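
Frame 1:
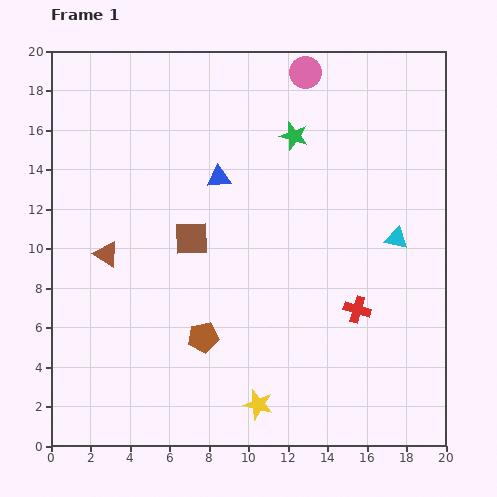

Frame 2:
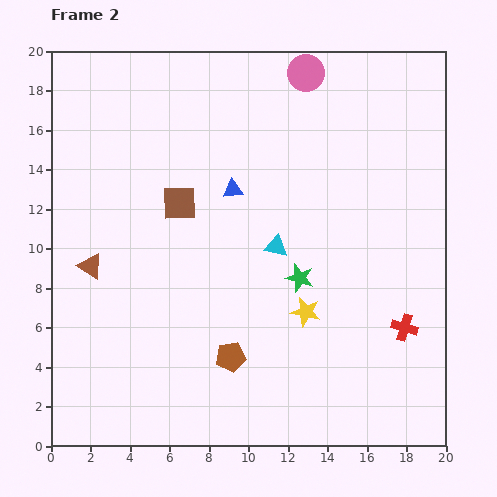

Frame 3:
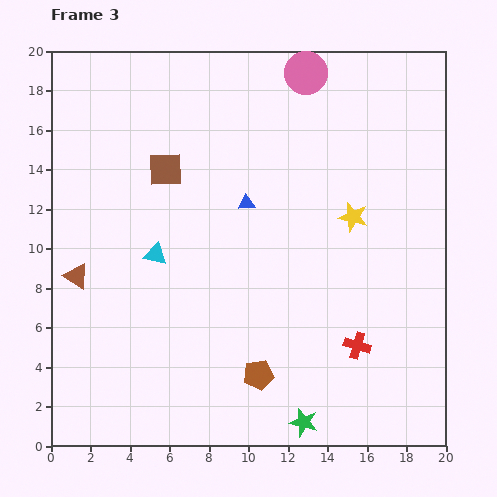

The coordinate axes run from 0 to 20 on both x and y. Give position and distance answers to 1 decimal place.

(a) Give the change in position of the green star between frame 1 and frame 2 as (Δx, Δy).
(0.3, -7.2)

The green star was at (12.3, 15.7) in frame 1 and (12.6, 8.5) in frame 2.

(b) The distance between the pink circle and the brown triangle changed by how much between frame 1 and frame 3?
+1.8

Distance in frame 1: 13.7. Distance in frame 3: 15.5.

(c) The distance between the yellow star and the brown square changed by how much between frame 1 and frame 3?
+0.7

Distance in frame 1: 9.1. Distance in frame 3: 9.8.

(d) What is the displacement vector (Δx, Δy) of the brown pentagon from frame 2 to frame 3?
(1.4, -0.9)

The brown pentagon was at (9.1, 4.5) in frame 2 and (10.5, 3.6) in frame 3.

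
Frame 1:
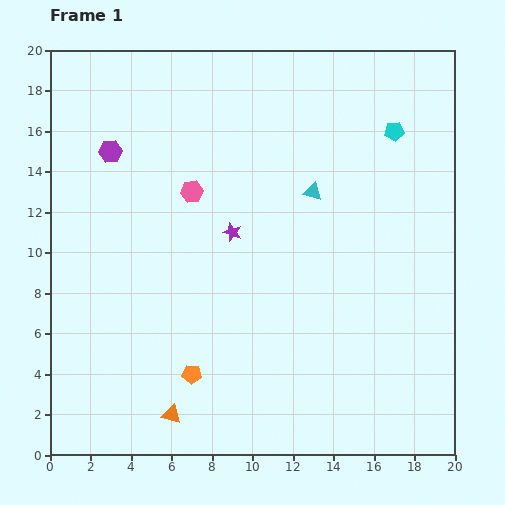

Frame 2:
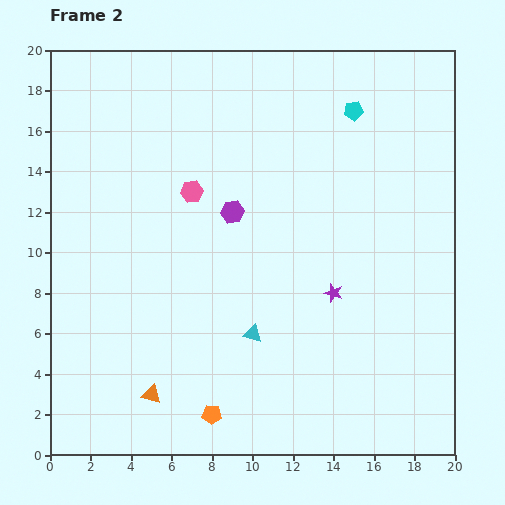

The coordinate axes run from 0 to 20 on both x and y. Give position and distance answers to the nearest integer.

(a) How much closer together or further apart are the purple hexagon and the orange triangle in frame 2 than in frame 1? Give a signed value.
-3

Distance in frame 1: 13. Distance in frame 2: 10.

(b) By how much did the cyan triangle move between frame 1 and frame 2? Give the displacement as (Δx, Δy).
(-3, -7)

The cyan triangle was at (13, 13) in frame 1 and (10, 6) in frame 2.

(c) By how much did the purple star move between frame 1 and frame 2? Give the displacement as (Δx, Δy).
(5, -3)

The purple star was at (9, 11) in frame 1 and (14, 8) in frame 2.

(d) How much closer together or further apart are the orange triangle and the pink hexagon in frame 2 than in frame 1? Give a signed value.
-1

Distance in frame 1: 11. Distance in frame 2: 10.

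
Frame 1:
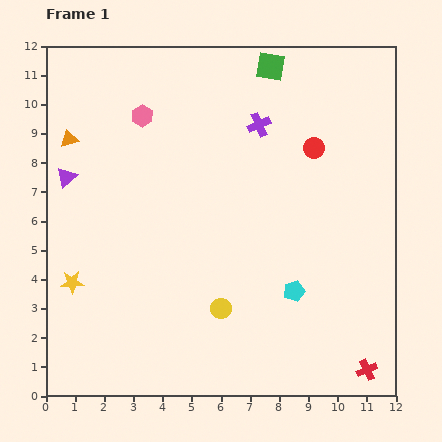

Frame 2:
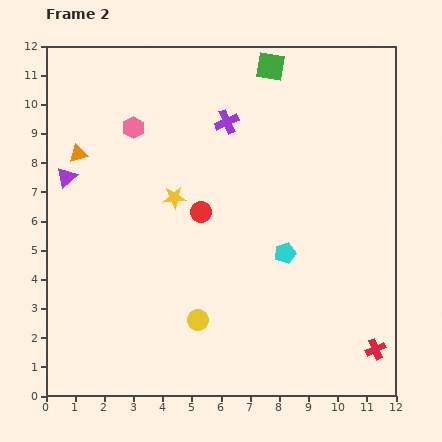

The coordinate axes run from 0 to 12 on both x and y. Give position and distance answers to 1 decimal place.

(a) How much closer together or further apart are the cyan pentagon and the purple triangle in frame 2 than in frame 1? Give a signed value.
-0.8

Distance in frame 1: 8.7. Distance in frame 2: 7.9.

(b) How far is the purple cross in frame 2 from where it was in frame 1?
1.1

The purple cross moved from (7.3, 9.3) to (6.2, 9.4), a distance of √(1.1² + 0.1²) ≈ 1.1.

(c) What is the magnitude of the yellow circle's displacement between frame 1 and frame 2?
0.9

The yellow circle moved from (6.0, 3.0) to (5.2, 2.6), a distance of √(0.8² + 0.4²) ≈ 0.9.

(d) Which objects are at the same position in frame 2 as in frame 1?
the green square, the purple triangle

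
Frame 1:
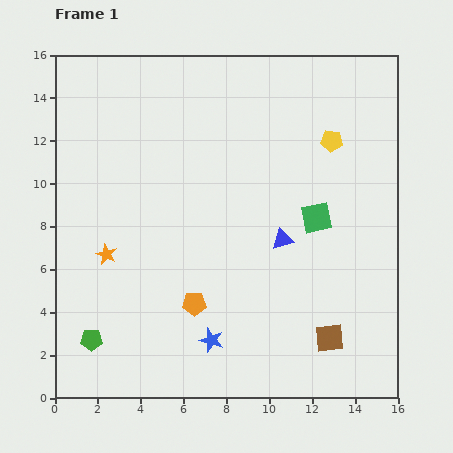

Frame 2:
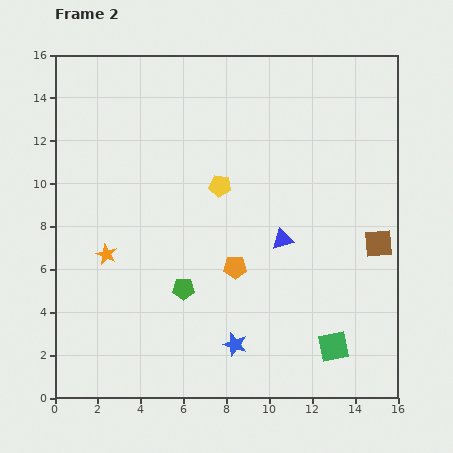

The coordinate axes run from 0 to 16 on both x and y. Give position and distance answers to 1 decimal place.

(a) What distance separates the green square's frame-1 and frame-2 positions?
6.1

The green square moved from (12.2, 8.4) to (13.0, 2.4), a distance of √(0.8² + 6.0²) ≈ 6.1.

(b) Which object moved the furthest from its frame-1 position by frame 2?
the green square

(moved 6.1; next 5.6)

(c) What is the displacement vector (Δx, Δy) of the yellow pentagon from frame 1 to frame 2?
(-5.2, -2.1)

The yellow pentagon was at (12.9, 12.0) in frame 1 and (7.7, 9.9) in frame 2.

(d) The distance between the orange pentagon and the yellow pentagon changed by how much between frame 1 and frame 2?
-6.0

Distance in frame 1: 9.9. Distance in frame 2: 3.9.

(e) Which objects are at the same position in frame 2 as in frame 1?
the orange star, the blue triangle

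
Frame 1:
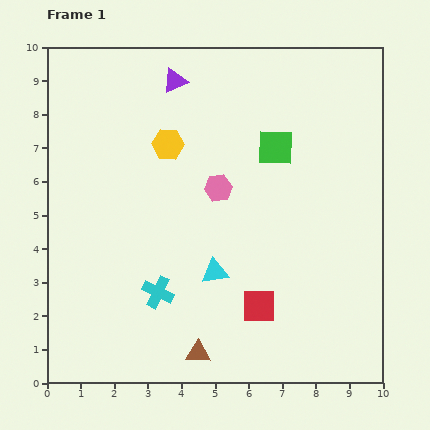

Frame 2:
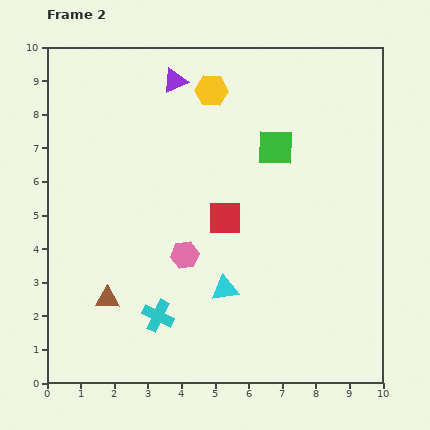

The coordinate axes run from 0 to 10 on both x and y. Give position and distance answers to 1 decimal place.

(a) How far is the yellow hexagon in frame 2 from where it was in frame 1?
2.1

The yellow hexagon moved from (3.6, 7.1) to (4.9, 8.7), a distance of √(1.3² + 1.6²) ≈ 2.1.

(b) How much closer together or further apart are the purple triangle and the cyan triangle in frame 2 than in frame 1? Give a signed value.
+0.6

Distance in frame 1: 5.8. Distance in frame 2: 6.4.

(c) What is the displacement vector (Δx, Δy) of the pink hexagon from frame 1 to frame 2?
(-1.0, -2.0)

The pink hexagon was at (5.1, 5.8) in frame 1 and (4.1, 3.8) in frame 2.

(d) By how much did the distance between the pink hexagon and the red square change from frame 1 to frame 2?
-2.1

Distance in frame 1: 3.7. Distance in frame 2: 1.6.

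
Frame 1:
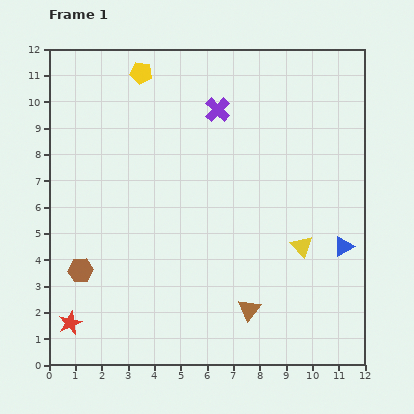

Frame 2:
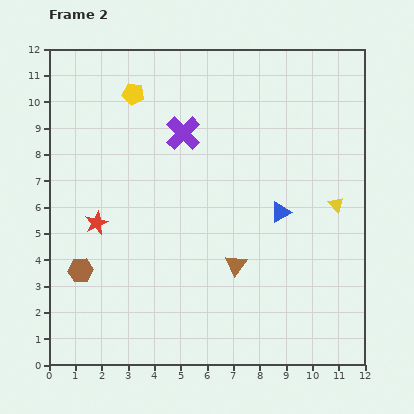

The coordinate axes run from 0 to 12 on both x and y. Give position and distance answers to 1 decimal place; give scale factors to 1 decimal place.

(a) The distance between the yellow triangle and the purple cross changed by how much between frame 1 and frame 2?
+0.3

Distance in frame 1: 6.1. Distance in frame 2: 6.4.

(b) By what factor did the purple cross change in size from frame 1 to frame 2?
1.4×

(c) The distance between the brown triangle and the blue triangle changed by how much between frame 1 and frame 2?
-1.7

Distance in frame 1: 4.3. Distance in frame 2: 2.6.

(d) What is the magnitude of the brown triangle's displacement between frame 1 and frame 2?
1.8

The brown triangle moved from (7.6, 2.1) to (7.1, 3.8), a distance of √(0.5² + 1.7²) ≈ 1.8.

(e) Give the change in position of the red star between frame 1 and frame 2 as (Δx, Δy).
(1.0, 3.8)

The red star was at (0.8, 1.6) in frame 1 and (1.8, 5.4) in frame 2.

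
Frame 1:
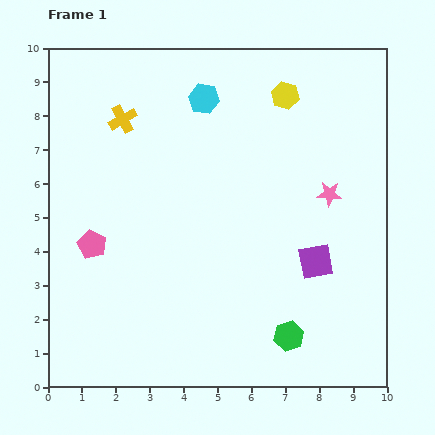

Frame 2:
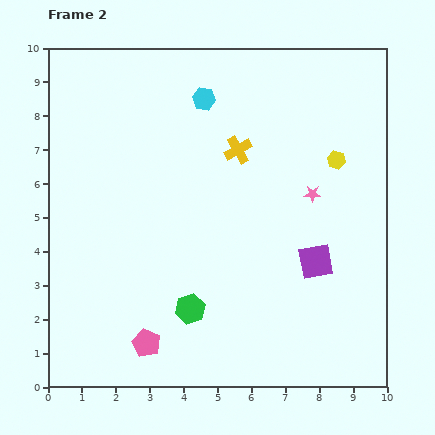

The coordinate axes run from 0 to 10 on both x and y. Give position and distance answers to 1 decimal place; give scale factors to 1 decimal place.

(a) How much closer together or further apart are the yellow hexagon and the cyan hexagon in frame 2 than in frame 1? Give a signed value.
+1.9

Distance in frame 1: 2.4. Distance in frame 2: 4.3.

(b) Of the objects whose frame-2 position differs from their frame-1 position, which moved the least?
the pink star

(moved 0.5)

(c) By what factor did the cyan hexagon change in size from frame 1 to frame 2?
0.8×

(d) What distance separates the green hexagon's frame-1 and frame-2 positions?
3.0

The green hexagon moved from (7.1, 1.5) to (4.2, 2.3), a distance of √(2.9² + 0.8²) ≈ 3.0.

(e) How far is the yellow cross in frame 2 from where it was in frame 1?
3.5

The yellow cross moved from (2.2, 7.9) to (5.6, 7.0), a distance of √(3.4² + 0.9²) ≈ 3.5.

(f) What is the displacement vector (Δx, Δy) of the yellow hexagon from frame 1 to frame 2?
(1.5, -1.9)

The yellow hexagon was at (7.0, 8.6) in frame 1 and (8.5, 6.7) in frame 2.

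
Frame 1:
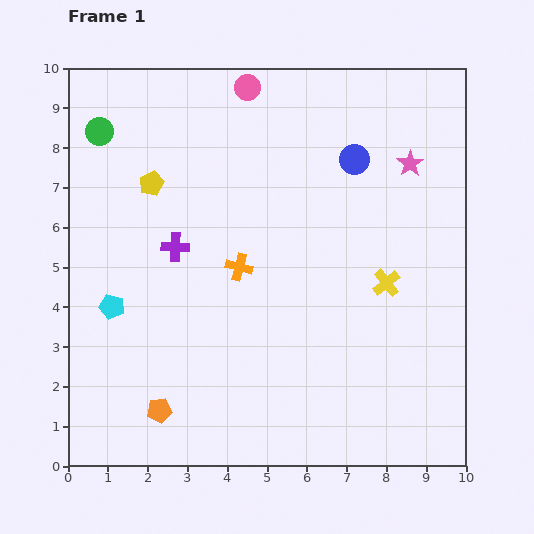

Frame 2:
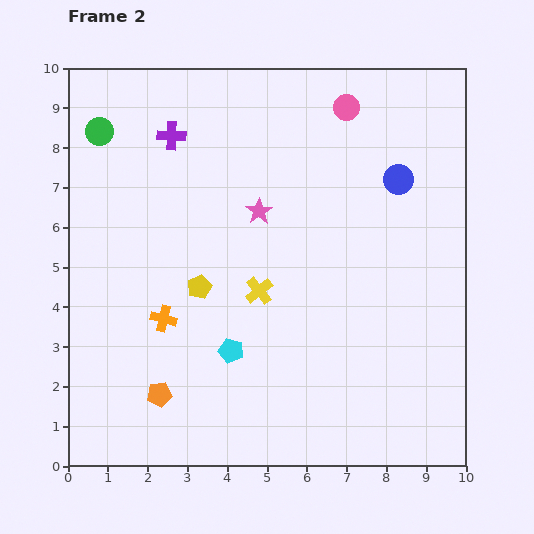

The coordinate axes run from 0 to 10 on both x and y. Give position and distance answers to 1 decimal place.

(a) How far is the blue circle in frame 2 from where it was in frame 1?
1.2

The blue circle moved from (7.2, 7.7) to (8.3, 7.2), a distance of √(1.1² + 0.5²) ≈ 1.2.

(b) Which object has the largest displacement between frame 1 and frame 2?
the pink star

(moved 4.0; next 3.2)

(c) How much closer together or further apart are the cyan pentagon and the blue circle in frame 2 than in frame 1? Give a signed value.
-1.1

Distance in frame 1: 7.1. Distance in frame 2: 6.0.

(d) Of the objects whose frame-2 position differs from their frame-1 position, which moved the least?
the orange pentagon

(moved 0.4)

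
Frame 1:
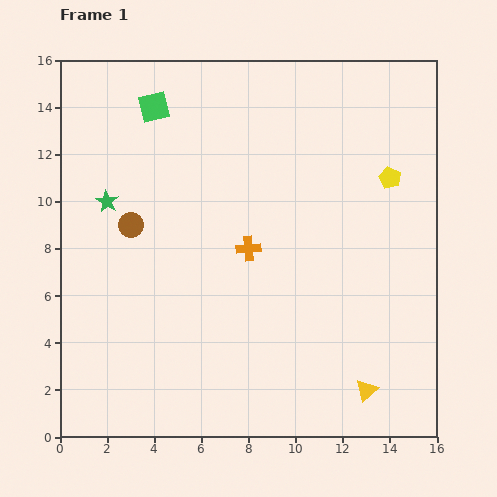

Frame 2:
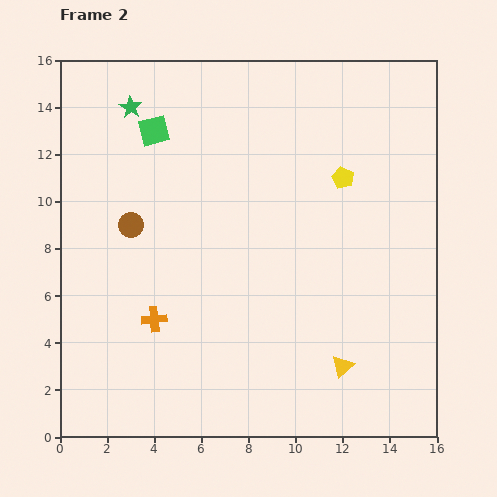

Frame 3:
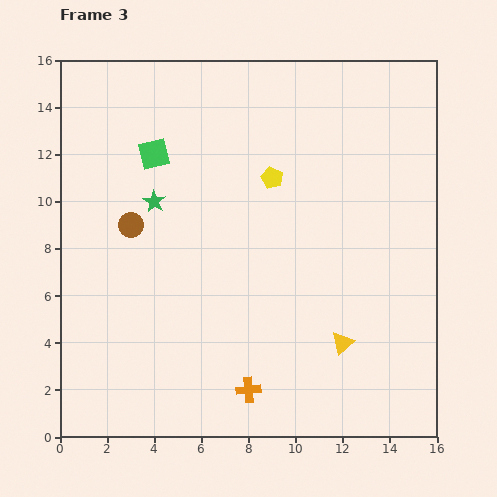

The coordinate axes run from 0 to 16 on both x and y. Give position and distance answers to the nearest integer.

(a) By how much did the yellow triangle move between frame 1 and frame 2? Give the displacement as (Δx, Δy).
(-1, 1)

The yellow triangle was at (13, 2) in frame 1 and (12, 3) in frame 2.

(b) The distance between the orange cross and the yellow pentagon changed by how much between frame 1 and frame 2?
+3

Distance in frame 1: 7. Distance in frame 2: 10.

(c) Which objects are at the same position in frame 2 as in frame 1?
the brown circle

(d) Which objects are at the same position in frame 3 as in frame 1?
the brown circle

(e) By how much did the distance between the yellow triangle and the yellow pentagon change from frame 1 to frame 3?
-1

Distance in frame 1: 9. Distance in frame 3: 8.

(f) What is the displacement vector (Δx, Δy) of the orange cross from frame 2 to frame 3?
(4, -3)

The orange cross was at (4, 5) in frame 2 and (8, 2) in frame 3.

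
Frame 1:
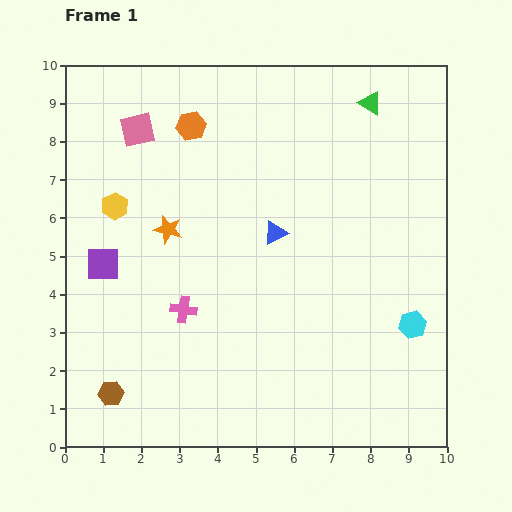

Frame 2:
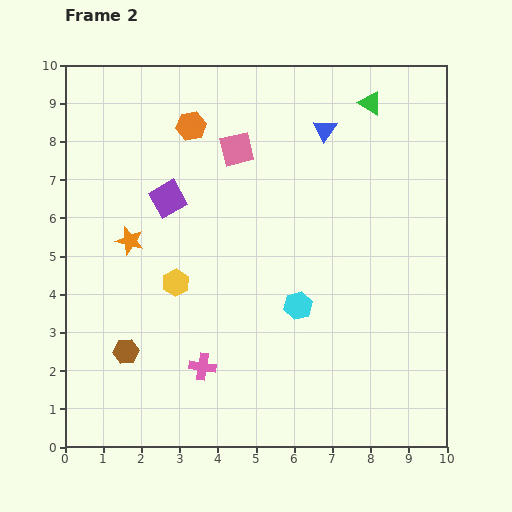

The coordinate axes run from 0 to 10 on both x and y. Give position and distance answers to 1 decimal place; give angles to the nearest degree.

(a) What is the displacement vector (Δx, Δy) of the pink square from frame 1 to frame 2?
(2.6, -0.5)

The pink square was at (1.9, 8.3) in frame 1 and (4.5, 7.8) in frame 2.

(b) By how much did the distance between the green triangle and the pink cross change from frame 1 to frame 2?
+0.9

Distance in frame 1: 7.3. Distance in frame 2: 8.2.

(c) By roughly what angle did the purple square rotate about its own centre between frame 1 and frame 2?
30° counter-clockwise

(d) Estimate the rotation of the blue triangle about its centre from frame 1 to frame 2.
28° counter-clockwise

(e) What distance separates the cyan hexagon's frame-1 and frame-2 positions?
3.0

The cyan hexagon moved from (9.1, 3.2) to (6.1, 3.7), a distance of √(3.0² + 0.5²) ≈ 3.0.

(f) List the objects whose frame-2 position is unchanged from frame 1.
the orange hexagon, the green triangle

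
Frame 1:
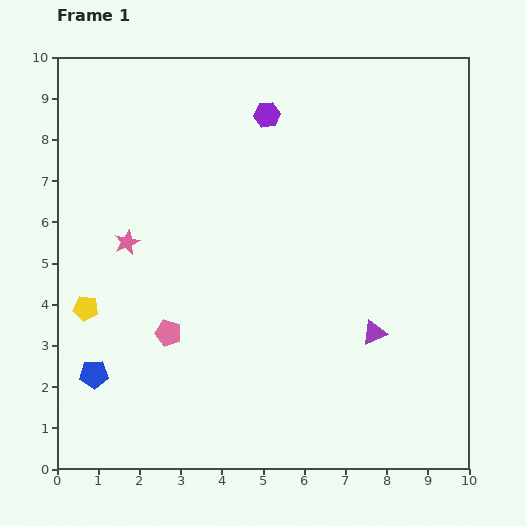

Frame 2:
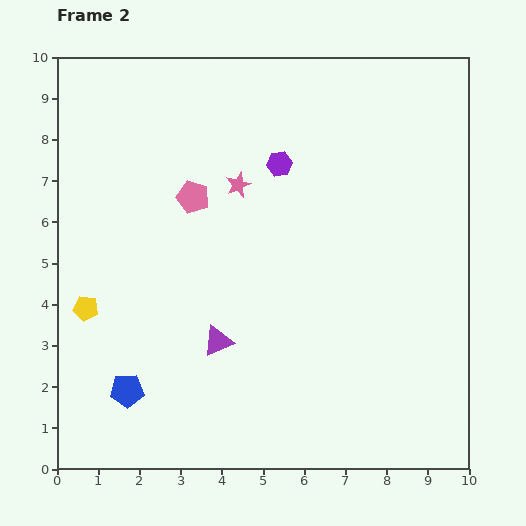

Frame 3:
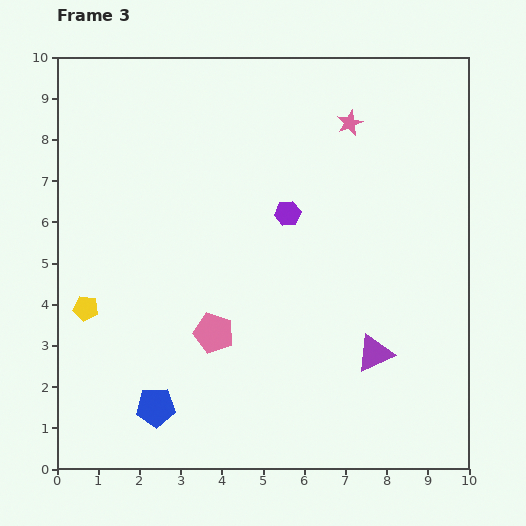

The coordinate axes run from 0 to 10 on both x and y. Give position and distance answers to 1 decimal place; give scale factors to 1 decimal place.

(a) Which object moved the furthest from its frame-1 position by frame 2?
the purple triangle

(moved 3.8; next 3.4)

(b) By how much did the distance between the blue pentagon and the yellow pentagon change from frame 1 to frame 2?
+0.6

Distance in frame 1: 1.6. Distance in frame 2: 2.2.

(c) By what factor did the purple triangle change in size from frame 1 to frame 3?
1.6×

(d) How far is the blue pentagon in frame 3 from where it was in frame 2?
0.8

The blue pentagon moved from (1.7, 1.9) to (2.4, 1.5), a distance of √(0.7² + 0.4²) ≈ 0.8.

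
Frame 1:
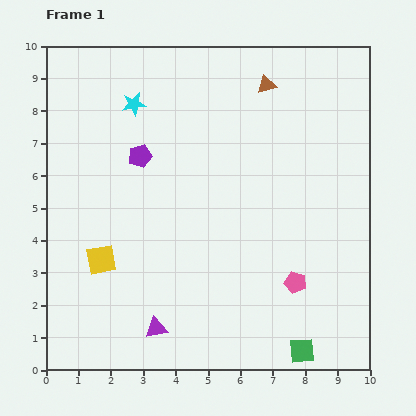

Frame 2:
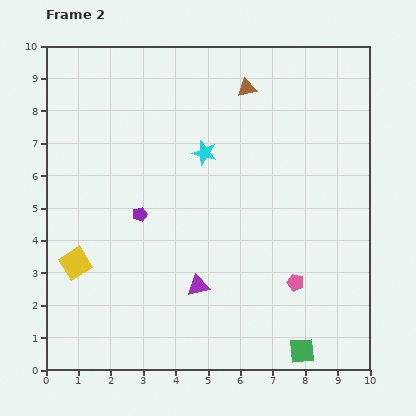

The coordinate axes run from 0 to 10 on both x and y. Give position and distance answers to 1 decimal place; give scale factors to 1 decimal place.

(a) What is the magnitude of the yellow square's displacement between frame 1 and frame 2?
0.8

The yellow square moved from (1.7, 3.4) to (0.9, 3.3), a distance of √(0.8² + 0.1²) ≈ 0.8.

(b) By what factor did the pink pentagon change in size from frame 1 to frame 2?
0.8×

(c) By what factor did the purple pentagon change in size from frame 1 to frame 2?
0.6×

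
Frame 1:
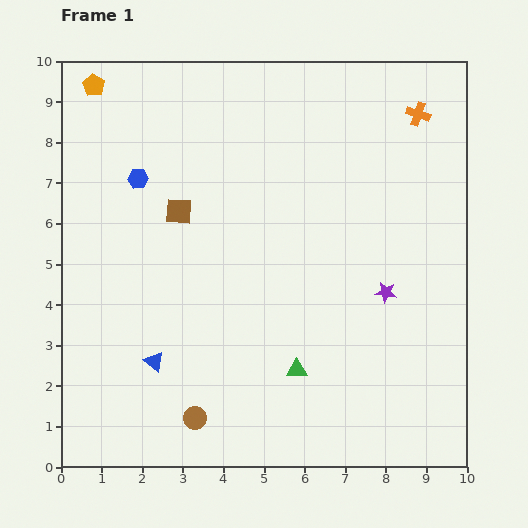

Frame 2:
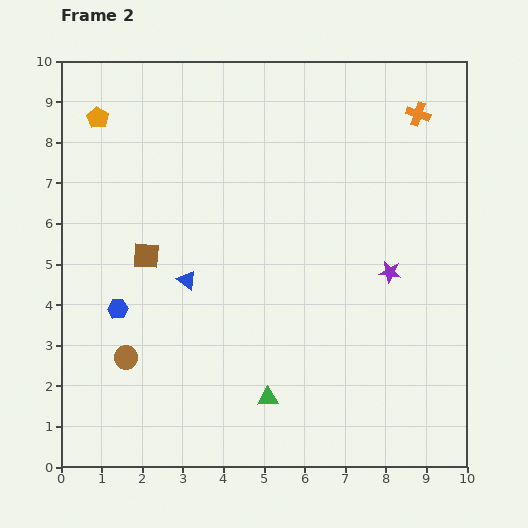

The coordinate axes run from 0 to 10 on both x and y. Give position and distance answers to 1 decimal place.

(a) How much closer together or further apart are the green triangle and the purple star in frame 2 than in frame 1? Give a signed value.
+1.4

Distance in frame 1: 2.9. Distance in frame 2: 4.3.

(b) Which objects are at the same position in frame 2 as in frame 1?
the orange cross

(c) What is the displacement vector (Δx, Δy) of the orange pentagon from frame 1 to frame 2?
(0.1, -0.8)

The orange pentagon was at (0.8, 9.4) in frame 1 and (0.9, 8.6) in frame 2.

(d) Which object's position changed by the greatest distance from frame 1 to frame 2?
the blue hexagon

(moved 3.2; next 2.3)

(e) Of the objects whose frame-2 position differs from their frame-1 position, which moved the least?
the purple star

(moved 0.5)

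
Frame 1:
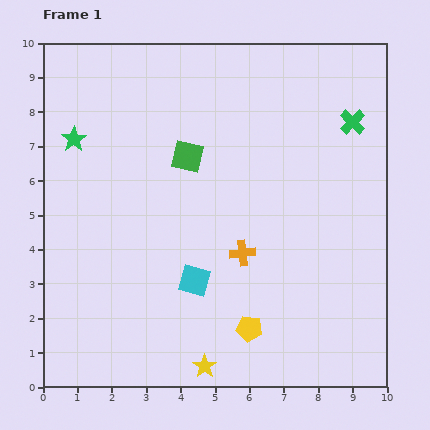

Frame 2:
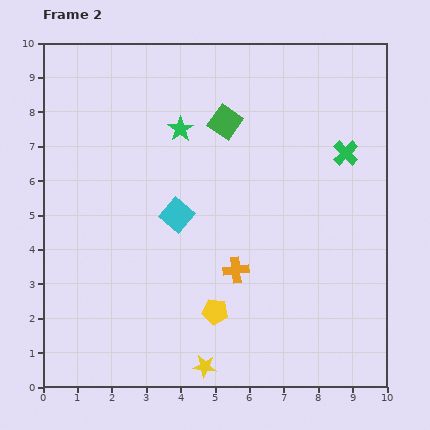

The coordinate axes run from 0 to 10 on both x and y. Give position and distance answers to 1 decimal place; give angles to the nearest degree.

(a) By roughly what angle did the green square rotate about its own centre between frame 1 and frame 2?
24° clockwise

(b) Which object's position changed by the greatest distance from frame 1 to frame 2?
the green star

(moved 3.1; next 2.0)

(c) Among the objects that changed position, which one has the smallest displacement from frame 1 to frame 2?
the orange cross

(moved 0.5)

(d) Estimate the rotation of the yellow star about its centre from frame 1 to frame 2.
29° counter-clockwise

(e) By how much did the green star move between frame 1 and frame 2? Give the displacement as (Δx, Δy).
(3.1, 0.3)

The green star was at (0.9, 7.2) in frame 1 and (4.0, 7.5) in frame 2.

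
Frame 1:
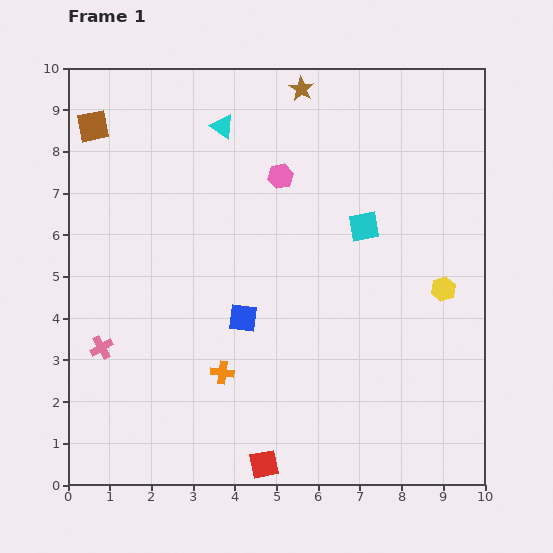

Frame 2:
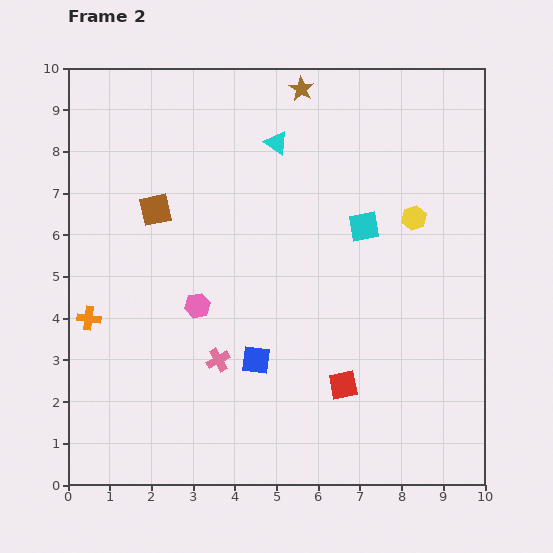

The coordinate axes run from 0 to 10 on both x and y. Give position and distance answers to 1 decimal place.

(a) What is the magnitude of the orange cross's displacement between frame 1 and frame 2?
3.5

The orange cross moved from (3.7, 2.7) to (0.5, 4.0), a distance of √(3.2² + 1.3²) ≈ 3.5.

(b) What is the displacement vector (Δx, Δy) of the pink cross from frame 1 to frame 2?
(2.8, -0.3)

The pink cross was at (0.8, 3.3) in frame 1 and (3.6, 3.0) in frame 2.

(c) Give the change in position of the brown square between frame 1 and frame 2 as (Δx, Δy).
(1.5, -2.0)

The brown square was at (0.6, 8.6) in frame 1 and (2.1, 6.6) in frame 2.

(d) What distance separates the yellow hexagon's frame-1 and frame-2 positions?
1.8

The yellow hexagon moved from (9.0, 4.7) to (8.3, 6.4), a distance of √(0.7² + 1.7²) ≈ 1.8.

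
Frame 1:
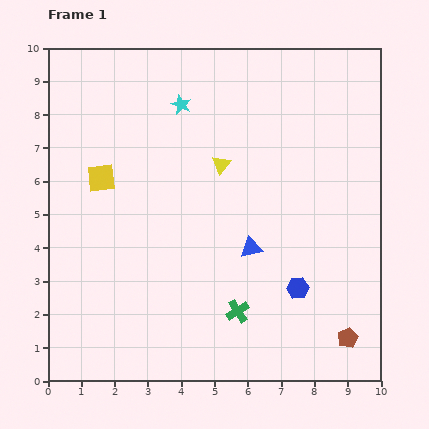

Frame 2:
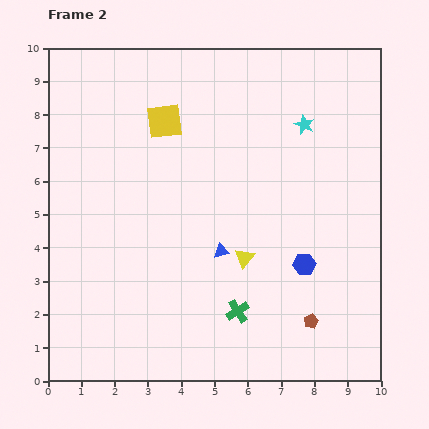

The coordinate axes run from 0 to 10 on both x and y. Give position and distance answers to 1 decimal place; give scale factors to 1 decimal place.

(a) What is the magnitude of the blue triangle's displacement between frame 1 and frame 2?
0.9

The blue triangle moved from (6.1, 4.0) to (5.2, 3.9), a distance of √(0.9² + 0.1²) ≈ 0.9.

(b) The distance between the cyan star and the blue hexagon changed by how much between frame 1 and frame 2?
-2.3

Distance in frame 1: 6.5. Distance in frame 2: 4.2.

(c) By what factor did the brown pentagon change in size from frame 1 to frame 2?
0.7×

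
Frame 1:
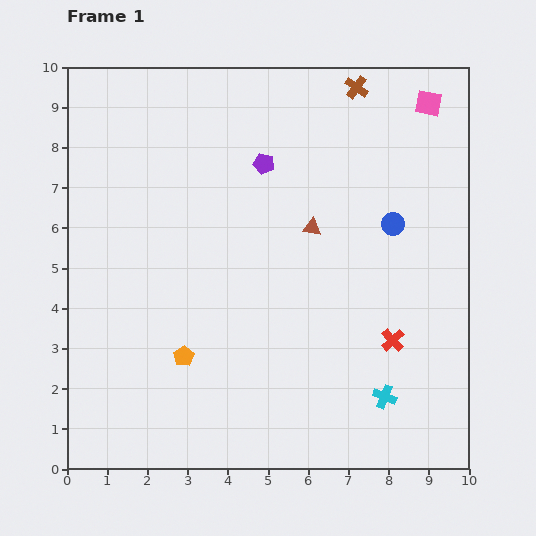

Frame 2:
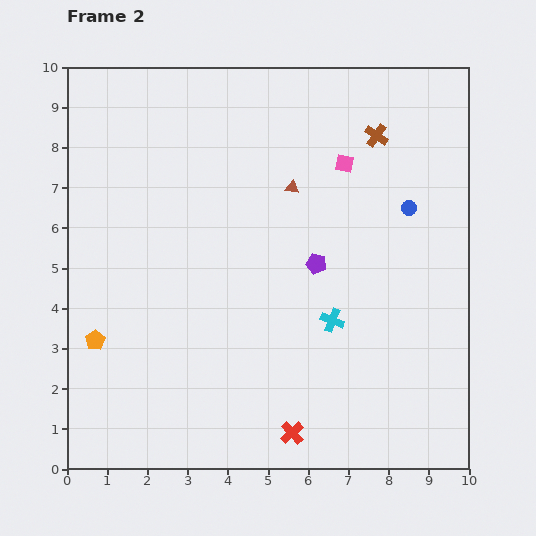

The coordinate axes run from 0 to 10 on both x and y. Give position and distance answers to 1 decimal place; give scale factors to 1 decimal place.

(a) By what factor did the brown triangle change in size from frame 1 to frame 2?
0.8×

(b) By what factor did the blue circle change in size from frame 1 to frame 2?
0.6×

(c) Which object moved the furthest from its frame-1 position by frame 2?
the red cross

(moved 3.4; next 2.8)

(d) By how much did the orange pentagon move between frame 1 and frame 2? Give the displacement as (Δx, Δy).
(-2.2, 0.4)

The orange pentagon was at (2.9, 2.8) in frame 1 and (0.7, 3.2) in frame 2.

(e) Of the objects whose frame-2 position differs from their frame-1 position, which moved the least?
the blue circle

(moved 0.6)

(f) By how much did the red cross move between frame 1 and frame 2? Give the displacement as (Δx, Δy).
(-2.5, -2.3)

The red cross was at (8.1, 3.2) in frame 1 and (5.6, 0.9) in frame 2.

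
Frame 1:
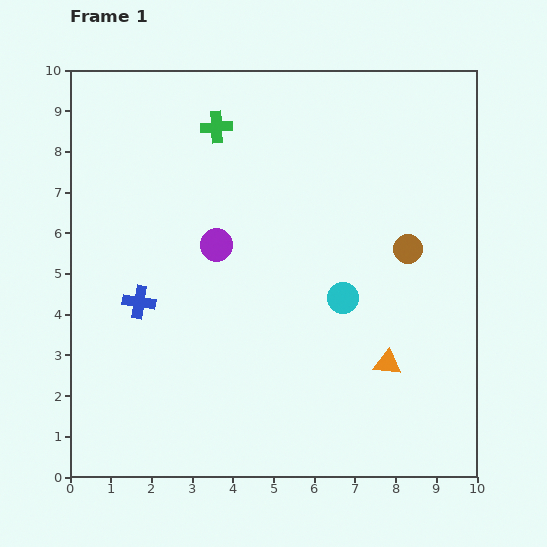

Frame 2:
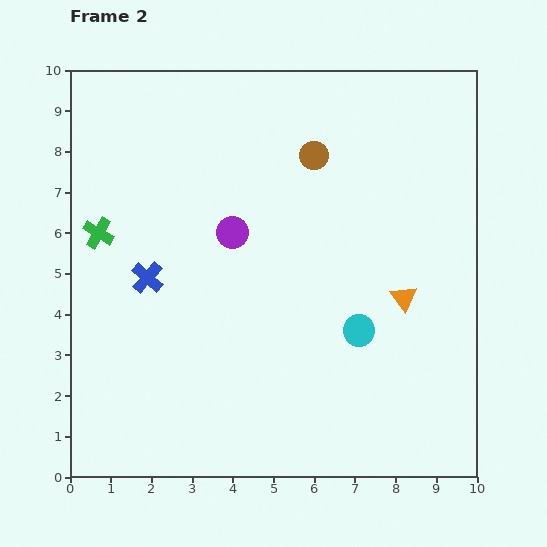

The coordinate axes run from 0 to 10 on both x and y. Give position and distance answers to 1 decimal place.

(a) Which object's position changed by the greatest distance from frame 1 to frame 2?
the green cross

(moved 3.9; next 3.3)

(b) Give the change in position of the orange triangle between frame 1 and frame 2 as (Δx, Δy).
(0.4, 1.6)

The orange triangle was at (7.8, 2.8) in frame 1 and (8.2, 4.4) in frame 2.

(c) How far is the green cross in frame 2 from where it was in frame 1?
3.9

The green cross moved from (3.6, 8.6) to (0.7, 6.0), a distance of √(2.9² + 2.6²) ≈ 3.9.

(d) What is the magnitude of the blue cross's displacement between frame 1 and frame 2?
0.6

The blue cross moved from (1.7, 4.3) to (1.9, 4.9), a distance of √(0.2² + 0.6²) ≈ 0.6.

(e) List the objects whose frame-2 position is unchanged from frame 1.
none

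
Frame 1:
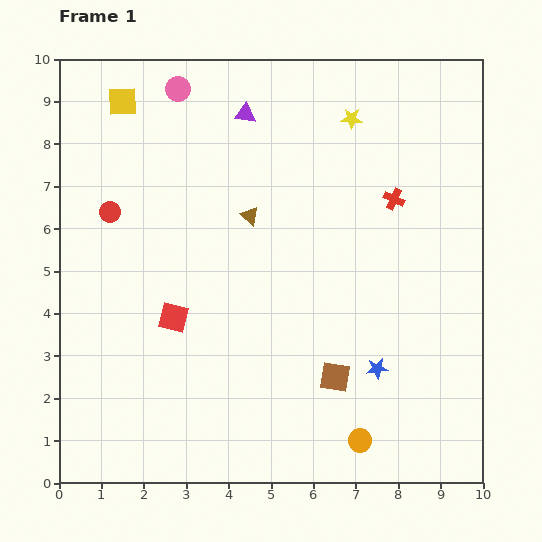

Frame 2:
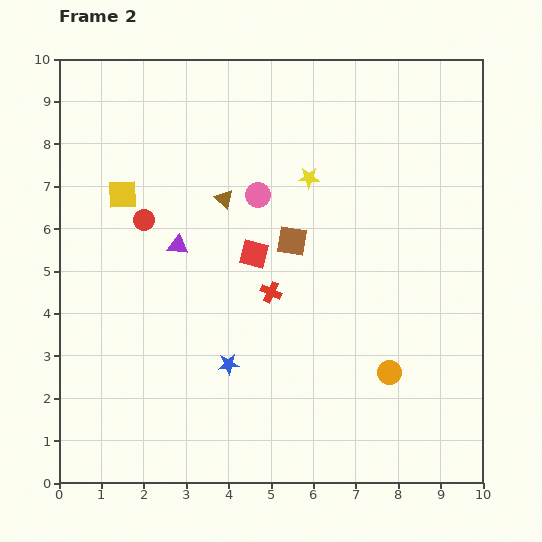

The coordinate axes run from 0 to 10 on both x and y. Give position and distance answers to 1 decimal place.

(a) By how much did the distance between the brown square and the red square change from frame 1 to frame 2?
-3.1

Distance in frame 1: 4.0. Distance in frame 2: 0.9.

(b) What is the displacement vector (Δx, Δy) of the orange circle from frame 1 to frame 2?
(0.7, 1.6)

The orange circle was at (7.1, 1.0) in frame 1 and (7.8, 2.6) in frame 2.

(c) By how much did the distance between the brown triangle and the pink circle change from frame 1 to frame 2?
-2.6

Distance in frame 1: 3.4. Distance in frame 2: 0.8.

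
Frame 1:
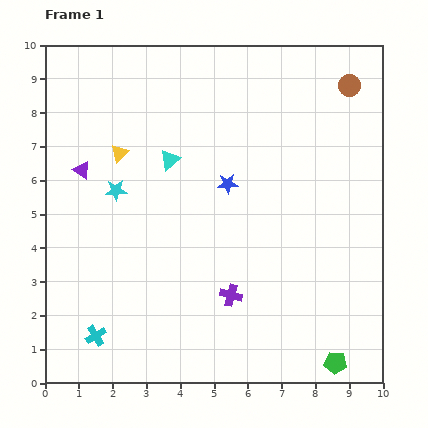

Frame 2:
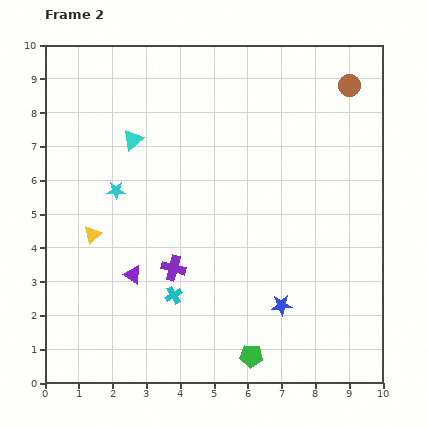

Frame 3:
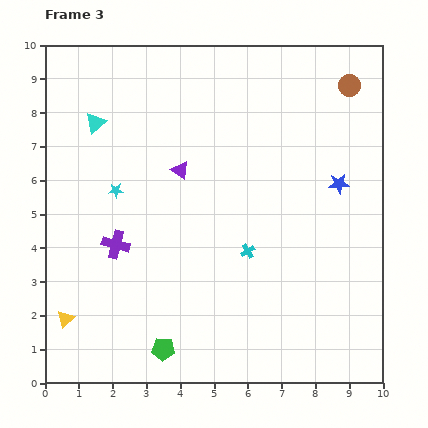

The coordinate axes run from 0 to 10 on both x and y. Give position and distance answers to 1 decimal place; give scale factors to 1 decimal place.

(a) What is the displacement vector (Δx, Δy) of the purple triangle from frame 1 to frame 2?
(1.5, -3.1)

The purple triangle was at (1.1, 6.3) in frame 1 and (2.6, 3.2) in frame 2.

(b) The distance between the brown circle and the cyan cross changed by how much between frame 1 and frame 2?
-2.4

Distance in frame 1: 10.5. Distance in frame 2: 8.1.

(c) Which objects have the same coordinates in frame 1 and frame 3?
the cyan star, the brown circle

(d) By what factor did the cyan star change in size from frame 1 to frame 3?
0.7×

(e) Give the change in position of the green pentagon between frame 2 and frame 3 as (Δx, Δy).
(-2.6, 0.2)

The green pentagon was at (6.1, 0.8) in frame 2 and (3.5, 1.0) in frame 3.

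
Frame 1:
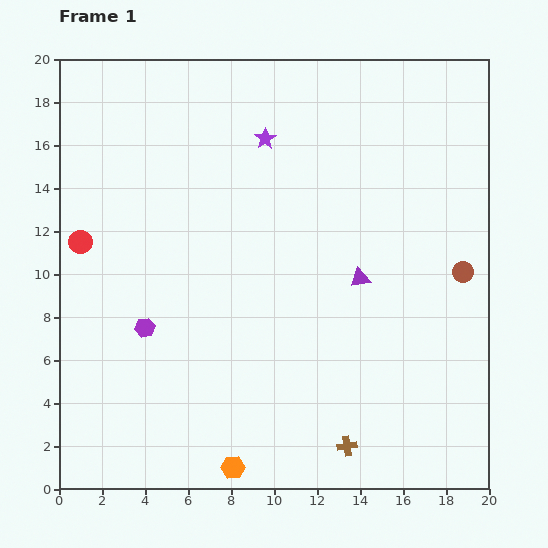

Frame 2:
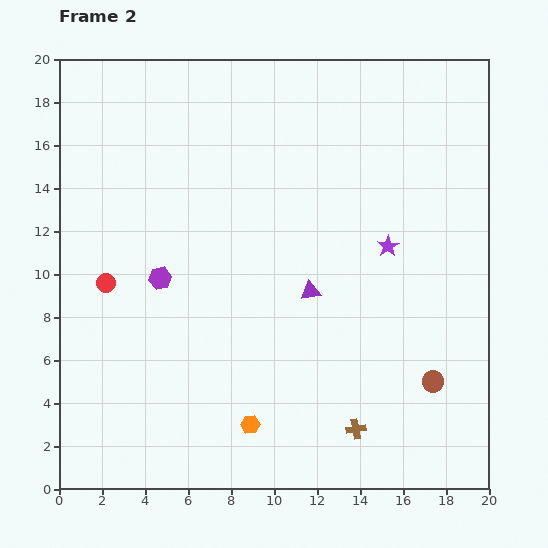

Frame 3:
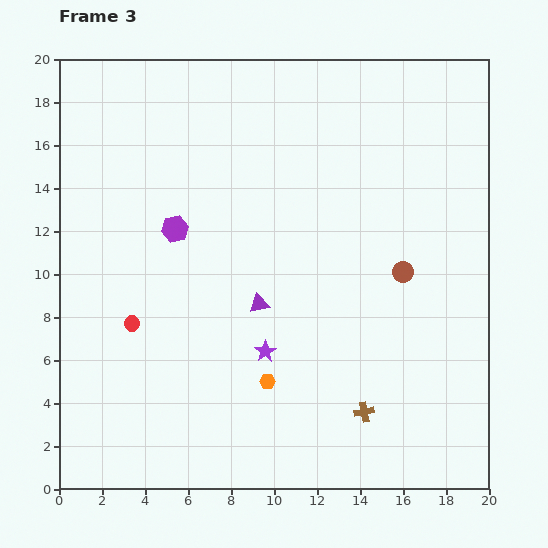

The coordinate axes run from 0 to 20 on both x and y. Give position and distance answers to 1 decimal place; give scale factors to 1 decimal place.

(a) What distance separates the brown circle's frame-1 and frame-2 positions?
5.3

The brown circle moved from (18.8, 10.1) to (17.4, 5.0), a distance of √(1.4² + 5.1²) ≈ 5.3.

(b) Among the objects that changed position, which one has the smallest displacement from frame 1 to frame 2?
the brown cross

(moved 0.9)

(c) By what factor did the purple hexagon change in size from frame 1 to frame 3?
1.4×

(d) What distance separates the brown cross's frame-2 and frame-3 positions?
0.9

The brown cross moved from (13.8, 2.8) to (14.2, 3.6), a distance of √(0.4² + 0.8²) ≈ 0.9.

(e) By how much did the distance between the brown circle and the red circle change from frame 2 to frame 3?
-3.1

Distance in frame 2: 15.9. Distance in frame 3: 12.8.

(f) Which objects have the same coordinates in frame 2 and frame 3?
none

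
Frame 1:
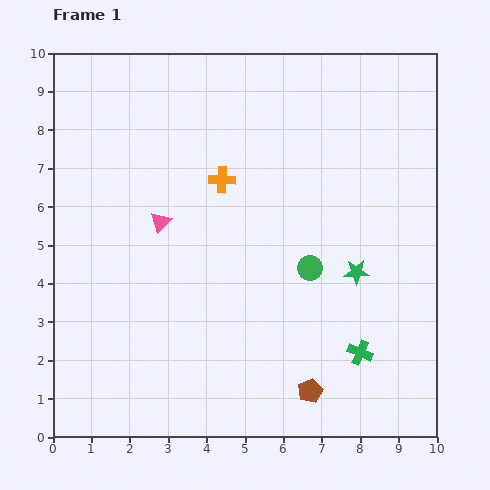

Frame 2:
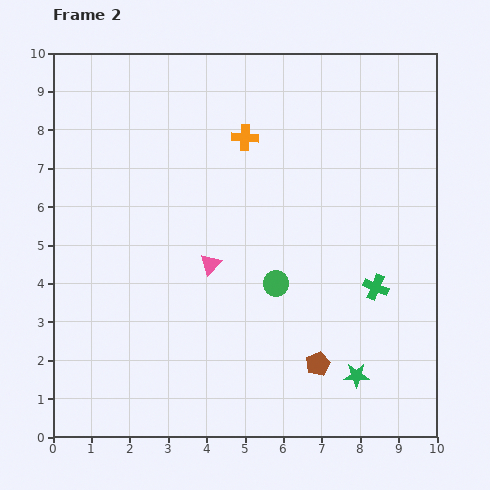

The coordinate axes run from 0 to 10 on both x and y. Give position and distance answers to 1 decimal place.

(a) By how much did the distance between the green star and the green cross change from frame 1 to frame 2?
+0.3

Distance in frame 1: 2.1. Distance in frame 2: 2.4.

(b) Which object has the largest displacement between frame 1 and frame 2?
the green star

(moved 2.7; next 1.7)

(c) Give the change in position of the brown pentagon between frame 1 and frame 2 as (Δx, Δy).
(0.2, 0.7)

The brown pentagon was at (6.7, 1.2) in frame 1 and (6.9, 1.9) in frame 2.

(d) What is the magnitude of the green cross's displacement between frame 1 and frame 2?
1.7

The green cross moved from (8.0, 2.2) to (8.4, 3.9), a distance of √(0.4² + 1.7²) ≈ 1.7.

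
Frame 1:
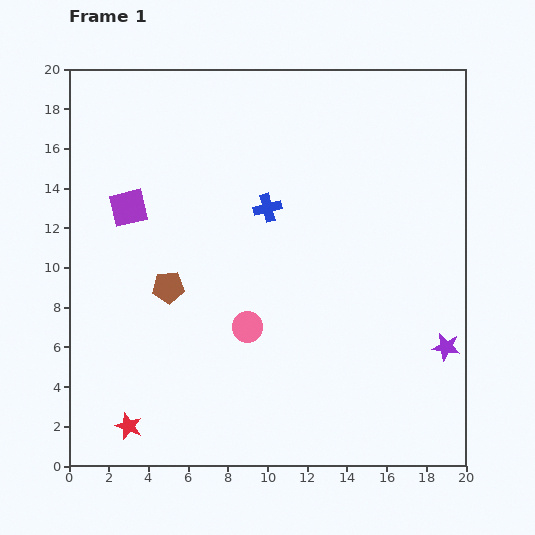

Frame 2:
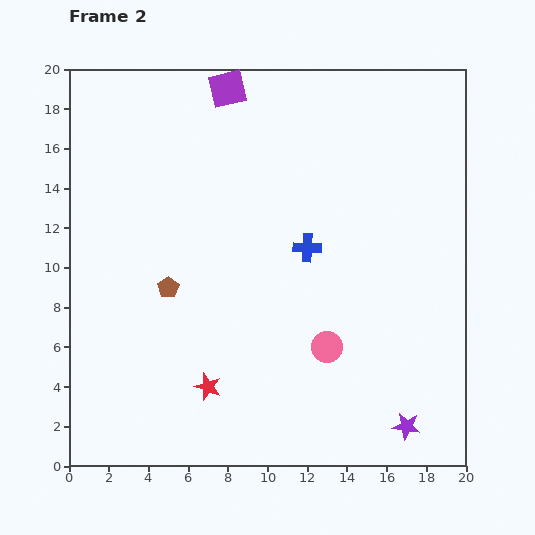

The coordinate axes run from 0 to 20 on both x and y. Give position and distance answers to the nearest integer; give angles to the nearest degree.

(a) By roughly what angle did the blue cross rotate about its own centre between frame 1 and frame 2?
16° clockwise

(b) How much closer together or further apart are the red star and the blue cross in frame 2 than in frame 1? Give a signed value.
-4

Distance in frame 1: 13. Distance in frame 2: 9.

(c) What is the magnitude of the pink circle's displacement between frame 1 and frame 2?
4

The pink circle moved from (9, 7) to (13, 6), a distance of √(4² + 1²) ≈ 4.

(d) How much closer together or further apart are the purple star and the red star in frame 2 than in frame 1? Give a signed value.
-6

Distance in frame 1: 16. Distance in frame 2: 10.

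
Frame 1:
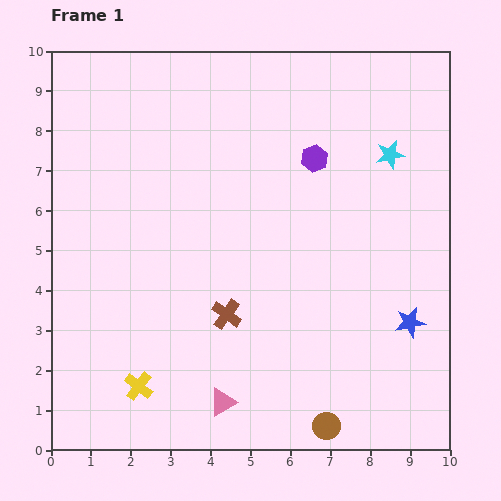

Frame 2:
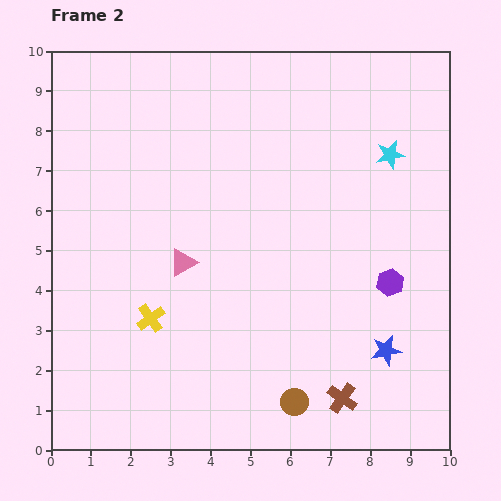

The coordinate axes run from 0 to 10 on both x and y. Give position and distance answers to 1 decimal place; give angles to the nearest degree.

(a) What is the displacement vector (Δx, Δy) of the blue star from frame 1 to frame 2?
(-0.6, -0.7)

The blue star was at (9.0, 3.2) in frame 1 and (8.4, 2.5) in frame 2.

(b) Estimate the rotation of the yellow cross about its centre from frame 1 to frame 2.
17° clockwise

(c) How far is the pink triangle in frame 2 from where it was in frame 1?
3.6

The pink triangle moved from (4.3, 1.2) to (3.3, 4.7), a distance of √(1.0² + 3.5²) ≈ 3.6.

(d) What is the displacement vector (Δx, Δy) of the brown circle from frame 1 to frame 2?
(-0.8, 0.6)

The brown circle was at (6.9, 0.6) in frame 1 and (6.1, 1.2) in frame 2.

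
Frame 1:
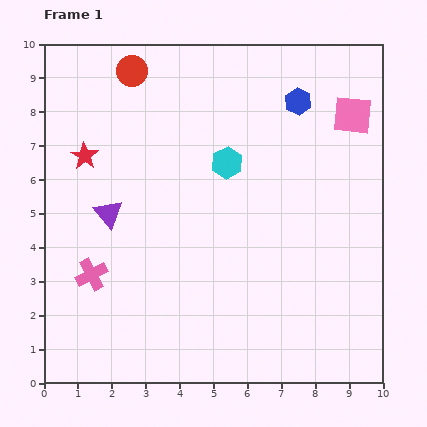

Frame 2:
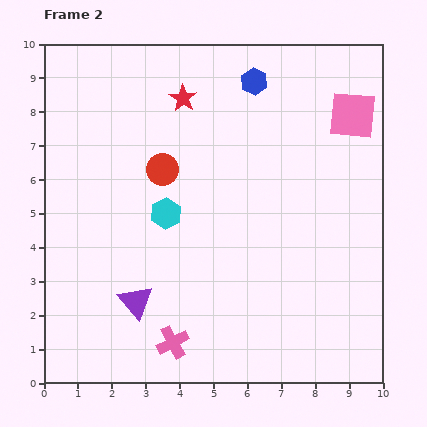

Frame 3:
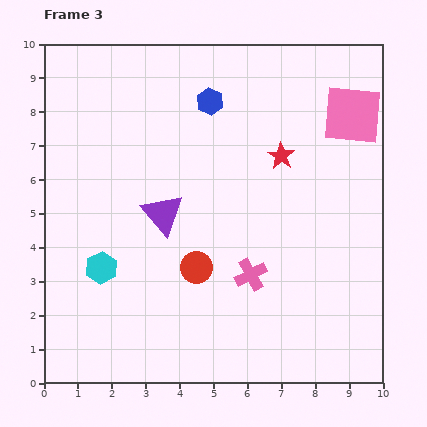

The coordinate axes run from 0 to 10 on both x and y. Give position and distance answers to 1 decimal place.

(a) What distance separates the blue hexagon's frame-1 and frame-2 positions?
1.4

The blue hexagon moved from (7.5, 8.3) to (6.2, 8.9), a distance of √(1.3² + 0.6²) ≈ 1.4.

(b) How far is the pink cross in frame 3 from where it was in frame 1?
4.7

The pink cross moved from (1.4, 3.2) to (6.1, 3.2), a distance of √(4.7² + 0.0²) ≈ 4.7.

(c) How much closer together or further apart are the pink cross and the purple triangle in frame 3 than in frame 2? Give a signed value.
+1.6

Distance in frame 2: 1.6. Distance in frame 3: 3.2.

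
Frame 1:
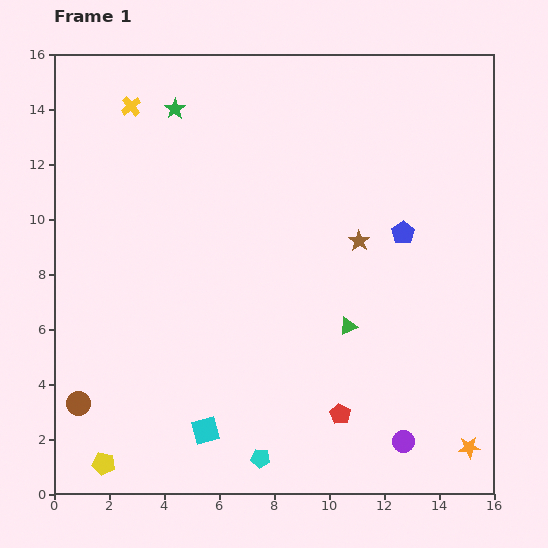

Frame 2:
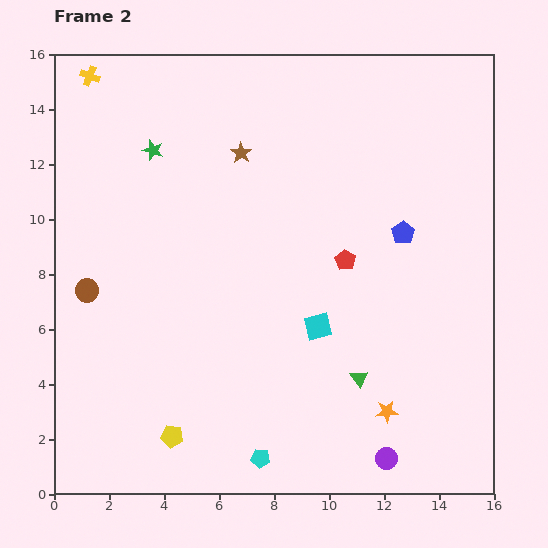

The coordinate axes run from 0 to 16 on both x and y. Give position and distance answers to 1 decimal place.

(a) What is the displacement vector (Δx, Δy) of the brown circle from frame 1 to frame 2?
(0.3, 4.1)

The brown circle was at (0.9, 3.3) in frame 1 and (1.2, 7.4) in frame 2.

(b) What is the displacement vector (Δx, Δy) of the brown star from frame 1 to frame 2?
(-4.3, 3.2)

The brown star was at (11.1, 9.2) in frame 1 and (6.8, 12.4) in frame 2.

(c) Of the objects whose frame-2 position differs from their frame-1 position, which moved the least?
the purple circle

(moved 0.8)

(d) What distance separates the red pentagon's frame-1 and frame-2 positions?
5.6

The red pentagon moved from (10.4, 2.9) to (10.6, 8.5), a distance of √(0.2² + 5.6²) ≈ 5.6.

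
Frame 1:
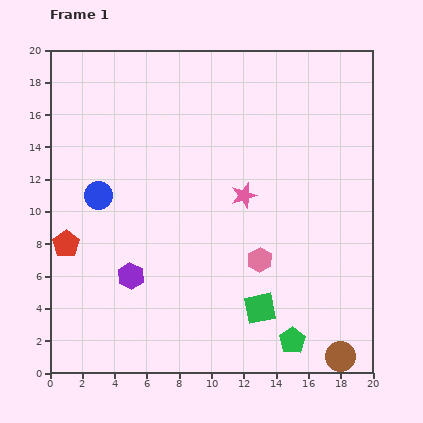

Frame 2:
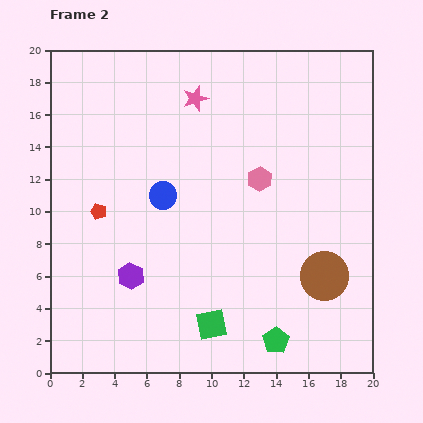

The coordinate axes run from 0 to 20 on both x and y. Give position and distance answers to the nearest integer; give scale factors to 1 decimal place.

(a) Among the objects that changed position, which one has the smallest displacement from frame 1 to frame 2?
the green pentagon

(moved 1)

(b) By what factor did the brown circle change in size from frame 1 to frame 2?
1.6×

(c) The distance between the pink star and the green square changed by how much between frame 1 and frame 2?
+7

Distance in frame 1: 7. Distance in frame 2: 14.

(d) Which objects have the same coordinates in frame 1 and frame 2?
the purple hexagon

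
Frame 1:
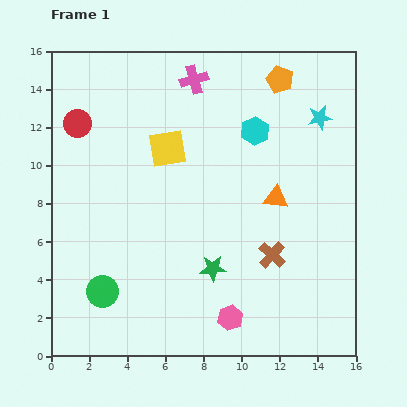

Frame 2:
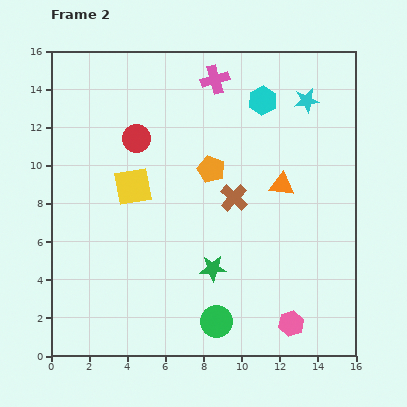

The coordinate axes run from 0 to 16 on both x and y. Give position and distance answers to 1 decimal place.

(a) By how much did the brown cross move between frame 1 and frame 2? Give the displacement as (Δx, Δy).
(-2.0, 3.0)

The brown cross was at (11.6, 5.3) in frame 1 and (9.6, 8.3) in frame 2.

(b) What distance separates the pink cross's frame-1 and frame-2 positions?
1.1

The pink cross moved from (7.5, 14.5) to (8.6, 14.5), a distance of √(1.1² + 0.0²) ≈ 1.1.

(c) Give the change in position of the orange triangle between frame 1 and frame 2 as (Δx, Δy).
(0.3, 0.7)

The orange triangle was at (11.8, 8.3) in frame 1 and (12.1, 9.0) in frame 2.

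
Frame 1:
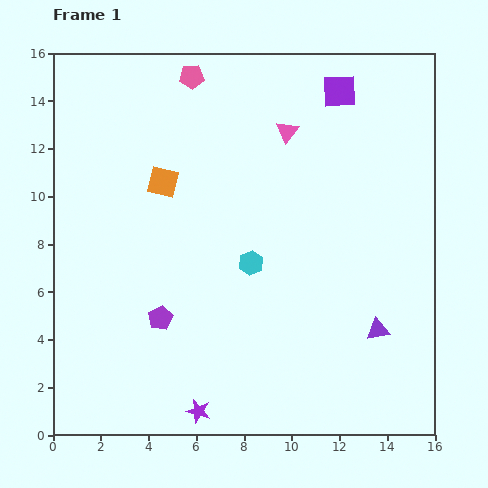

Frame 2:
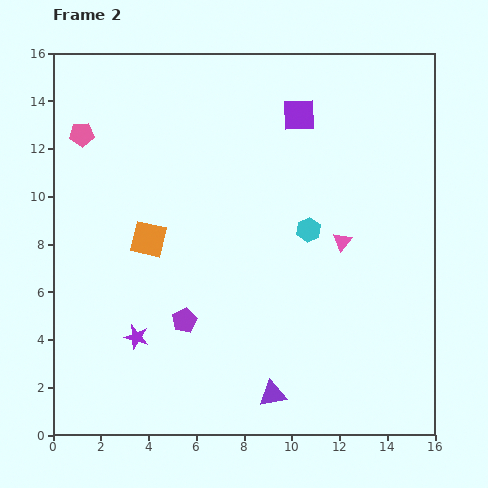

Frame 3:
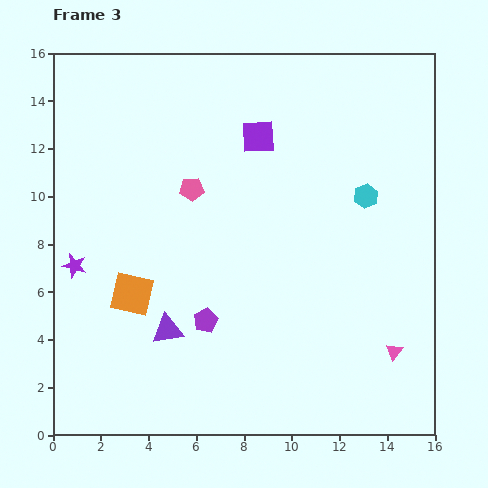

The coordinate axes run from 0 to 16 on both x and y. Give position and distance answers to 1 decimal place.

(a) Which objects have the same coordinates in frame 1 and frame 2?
none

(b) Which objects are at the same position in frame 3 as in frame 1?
none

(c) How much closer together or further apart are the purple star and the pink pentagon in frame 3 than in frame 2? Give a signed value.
-2.9

Distance in frame 2: 8.8. Distance in frame 3: 5.9.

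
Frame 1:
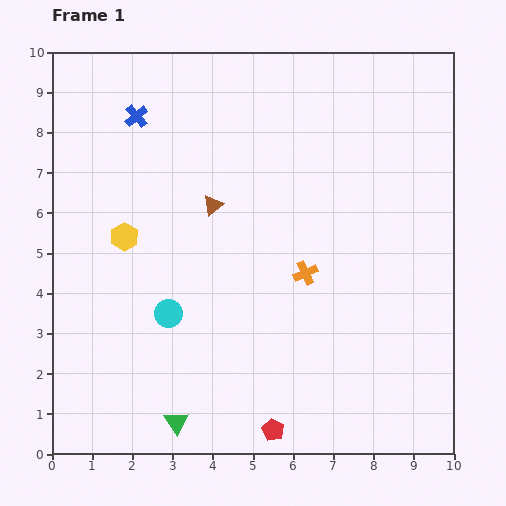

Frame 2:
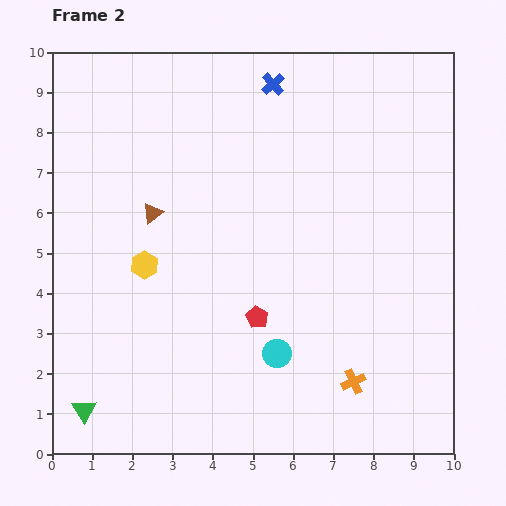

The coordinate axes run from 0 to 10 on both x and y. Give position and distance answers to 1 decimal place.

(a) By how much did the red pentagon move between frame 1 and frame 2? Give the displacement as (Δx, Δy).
(-0.4, 2.8)

The red pentagon was at (5.5, 0.6) in frame 1 and (5.1, 3.4) in frame 2.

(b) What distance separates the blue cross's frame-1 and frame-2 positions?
3.5

The blue cross moved from (2.1, 8.4) to (5.5, 9.2), a distance of √(3.4² + 0.8²) ≈ 3.5.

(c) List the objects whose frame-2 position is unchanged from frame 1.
none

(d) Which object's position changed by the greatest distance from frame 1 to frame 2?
the blue cross

(moved 3.5; next 3.0)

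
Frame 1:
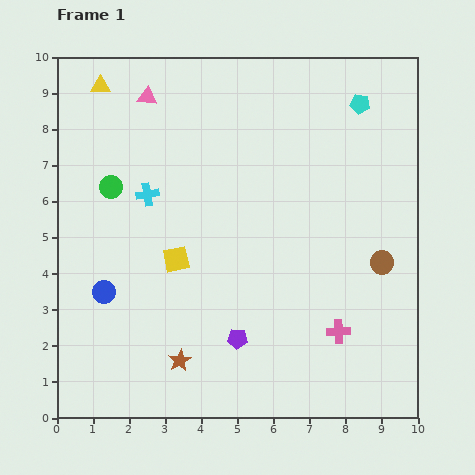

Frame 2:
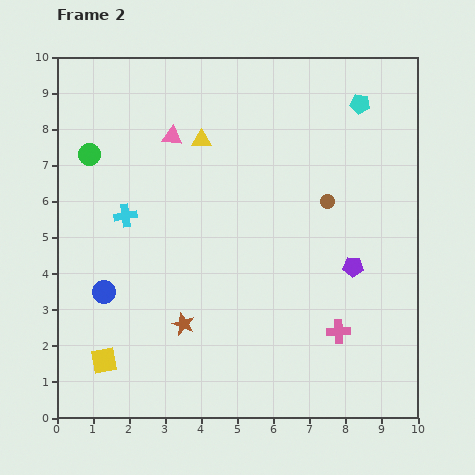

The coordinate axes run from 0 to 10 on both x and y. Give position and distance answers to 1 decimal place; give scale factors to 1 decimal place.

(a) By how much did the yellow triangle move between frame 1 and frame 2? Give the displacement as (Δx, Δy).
(2.8, -1.5)

The yellow triangle was at (1.2, 9.2) in frame 1 and (4.0, 7.7) in frame 2.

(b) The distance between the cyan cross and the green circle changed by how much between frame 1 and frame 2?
+1.0

Distance in frame 1: 1.0. Distance in frame 2: 2.0.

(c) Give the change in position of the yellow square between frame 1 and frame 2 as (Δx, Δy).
(-2.0, -2.8)

The yellow square was at (3.3, 4.4) in frame 1 and (1.3, 1.6) in frame 2.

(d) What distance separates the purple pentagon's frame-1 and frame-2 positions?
3.8

The purple pentagon moved from (5.0, 2.2) to (8.2, 4.2), a distance of √(3.2² + 2.0²) ≈ 3.8.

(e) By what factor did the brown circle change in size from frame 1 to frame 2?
0.6×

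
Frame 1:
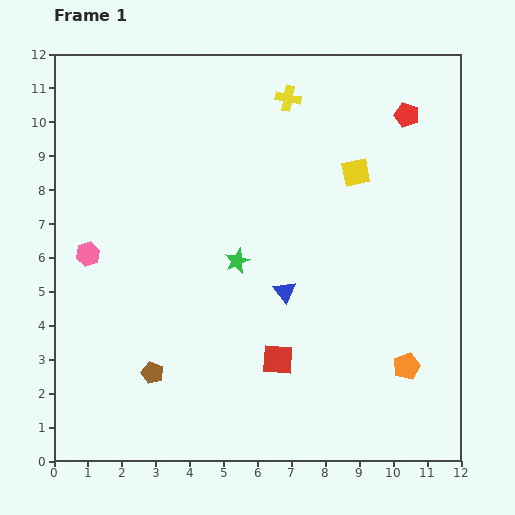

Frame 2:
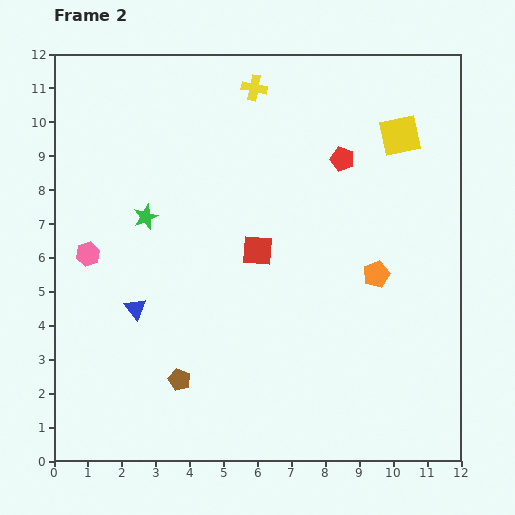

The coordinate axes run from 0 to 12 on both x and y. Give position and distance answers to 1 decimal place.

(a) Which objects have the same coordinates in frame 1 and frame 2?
the pink hexagon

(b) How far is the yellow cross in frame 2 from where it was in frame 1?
1.0

The yellow cross moved from (6.9, 10.7) to (5.9, 11.0), a distance of √(1.0² + 0.3²) ≈ 1.0.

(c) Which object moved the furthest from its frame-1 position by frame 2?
the blue triangle

(moved 4.4; next 3.3)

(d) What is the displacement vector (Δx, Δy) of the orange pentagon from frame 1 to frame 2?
(-0.9, 2.7)

The orange pentagon was at (10.4, 2.8) in frame 1 and (9.5, 5.5) in frame 2.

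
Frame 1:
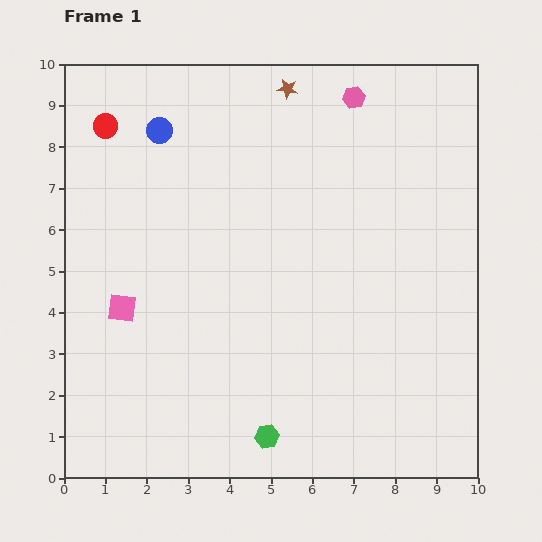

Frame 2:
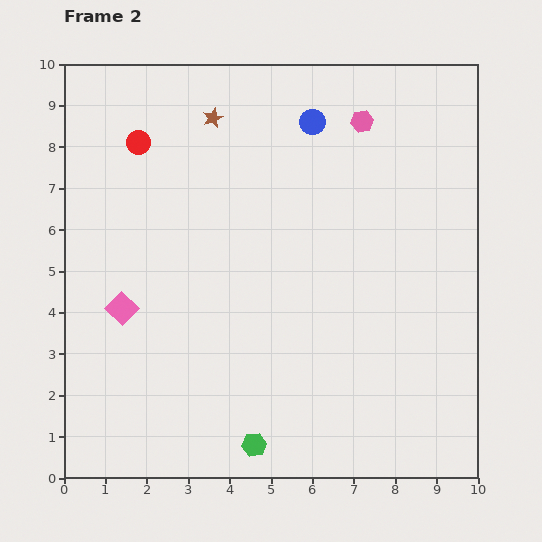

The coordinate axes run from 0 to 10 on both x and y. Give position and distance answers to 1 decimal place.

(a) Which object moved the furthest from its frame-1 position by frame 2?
the blue circle

(moved 3.7; next 1.9)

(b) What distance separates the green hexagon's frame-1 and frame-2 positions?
0.4

The green hexagon moved from (4.9, 1.0) to (4.6, 0.8), a distance of √(0.3² + 0.2²) ≈ 0.4.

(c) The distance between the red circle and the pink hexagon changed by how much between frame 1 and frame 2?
-0.6

Distance in frame 1: 6.0. Distance in frame 2: 5.4.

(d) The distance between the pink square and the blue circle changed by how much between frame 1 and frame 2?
+2.0

Distance in frame 1: 4.4. Distance in frame 2: 6.4.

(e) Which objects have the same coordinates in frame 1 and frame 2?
the pink square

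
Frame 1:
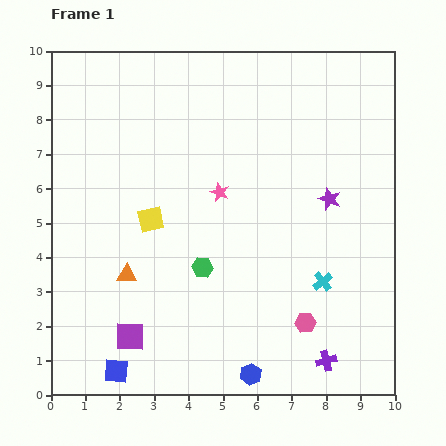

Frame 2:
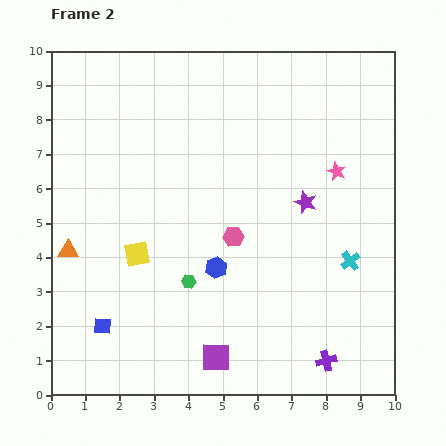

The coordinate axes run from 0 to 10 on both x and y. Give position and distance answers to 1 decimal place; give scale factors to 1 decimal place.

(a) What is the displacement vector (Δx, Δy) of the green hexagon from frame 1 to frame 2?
(-0.4, -0.4)

The green hexagon was at (4.4, 3.7) in frame 1 and (4.0, 3.3) in frame 2.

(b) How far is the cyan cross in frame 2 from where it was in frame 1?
1.0

The cyan cross moved from (7.9, 3.3) to (8.7, 3.9), a distance of √(0.8² + 0.6²) ≈ 1.0.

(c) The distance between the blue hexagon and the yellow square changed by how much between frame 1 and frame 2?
-3.1

Distance in frame 1: 5.4. Distance in frame 2: 2.3.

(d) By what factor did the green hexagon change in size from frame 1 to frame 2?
0.7×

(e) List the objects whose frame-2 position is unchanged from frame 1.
the purple cross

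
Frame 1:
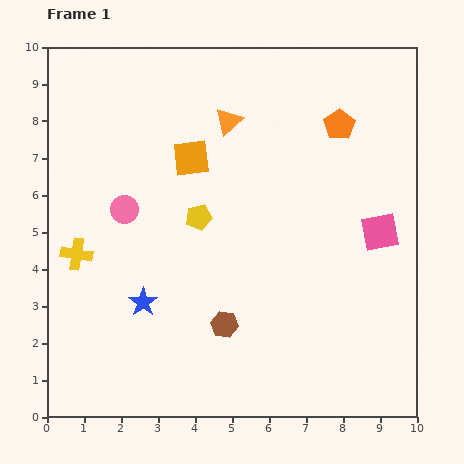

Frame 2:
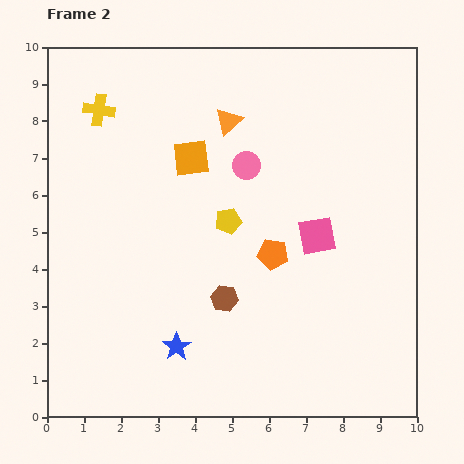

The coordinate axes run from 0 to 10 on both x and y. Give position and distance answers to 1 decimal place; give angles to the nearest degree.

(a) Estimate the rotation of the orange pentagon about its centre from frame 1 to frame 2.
29° counter-clockwise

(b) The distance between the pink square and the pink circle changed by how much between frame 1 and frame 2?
-4.2

Distance in frame 1: 6.9. Distance in frame 2: 2.7.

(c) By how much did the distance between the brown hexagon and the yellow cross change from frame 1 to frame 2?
+1.7

Distance in frame 1: 4.4. Distance in frame 2: 6.1.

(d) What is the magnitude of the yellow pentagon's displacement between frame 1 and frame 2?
0.8

The yellow pentagon moved from (4.1, 5.4) to (4.9, 5.3), a distance of √(0.8² + 0.1²) ≈ 0.8.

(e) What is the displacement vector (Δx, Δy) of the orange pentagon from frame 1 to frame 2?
(-1.8, -3.5)

The orange pentagon was at (7.9, 7.9) in frame 1 and (6.1, 4.4) in frame 2.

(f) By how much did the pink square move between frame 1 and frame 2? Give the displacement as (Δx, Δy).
(-1.7, -0.1)

The pink square was at (9.0, 5.0) in frame 1 and (7.3, 4.9) in frame 2.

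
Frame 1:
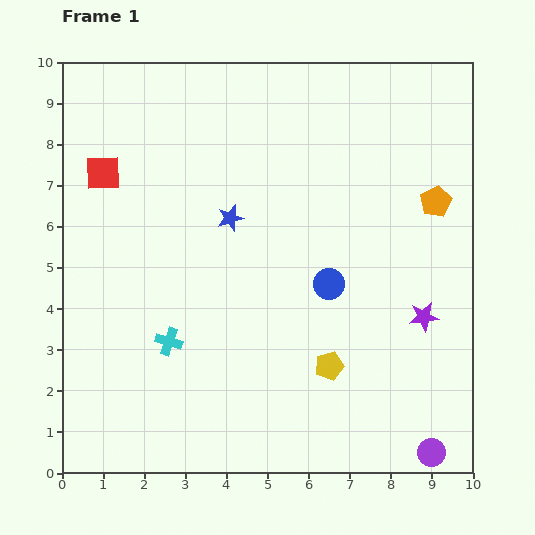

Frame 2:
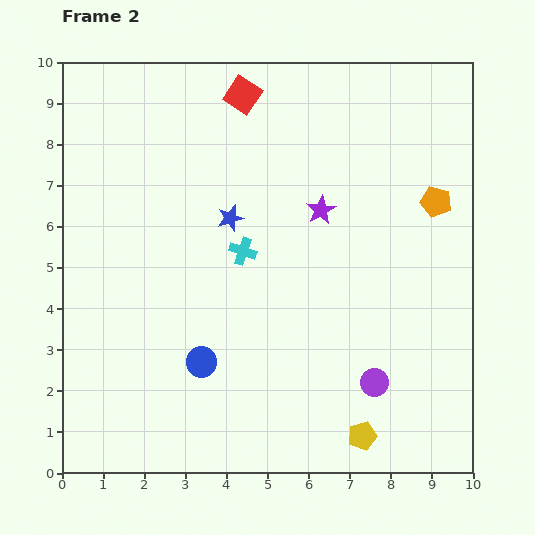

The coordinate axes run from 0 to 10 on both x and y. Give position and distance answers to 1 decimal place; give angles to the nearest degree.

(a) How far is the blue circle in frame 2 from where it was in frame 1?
3.6

The blue circle moved from (6.5, 4.6) to (3.4, 2.7), a distance of √(3.1² + 1.9²) ≈ 3.6.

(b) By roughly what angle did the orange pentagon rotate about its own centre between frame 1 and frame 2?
30° counter-clockwise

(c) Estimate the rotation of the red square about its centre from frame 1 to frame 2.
36° clockwise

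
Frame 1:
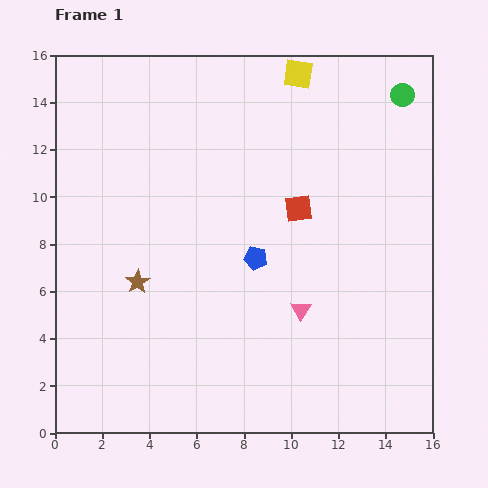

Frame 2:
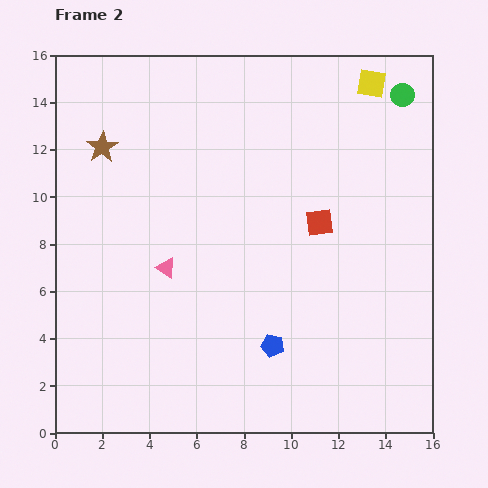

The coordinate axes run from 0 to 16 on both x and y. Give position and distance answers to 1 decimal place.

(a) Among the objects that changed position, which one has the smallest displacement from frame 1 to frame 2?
the red square

(moved 1.1)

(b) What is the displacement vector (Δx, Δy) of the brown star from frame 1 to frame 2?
(-1.5, 5.7)

The brown star was at (3.5, 6.4) in frame 1 and (2.0, 12.1) in frame 2.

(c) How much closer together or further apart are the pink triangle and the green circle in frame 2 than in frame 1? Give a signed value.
+2.3

Distance in frame 1: 10.1. Distance in frame 2: 12.4.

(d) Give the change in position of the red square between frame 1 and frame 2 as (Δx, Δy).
(0.9, -0.6)

The red square was at (10.3, 9.5) in frame 1 and (11.2, 8.9) in frame 2.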